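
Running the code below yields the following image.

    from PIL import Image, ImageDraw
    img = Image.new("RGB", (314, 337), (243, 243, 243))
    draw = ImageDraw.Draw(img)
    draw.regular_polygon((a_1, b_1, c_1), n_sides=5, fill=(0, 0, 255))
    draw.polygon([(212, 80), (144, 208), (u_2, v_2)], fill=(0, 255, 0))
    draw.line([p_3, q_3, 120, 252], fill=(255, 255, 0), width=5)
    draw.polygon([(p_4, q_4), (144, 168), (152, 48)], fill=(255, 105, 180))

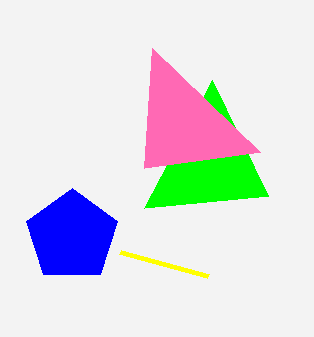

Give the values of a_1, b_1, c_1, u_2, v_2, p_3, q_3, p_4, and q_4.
a_1 = 72; b_1 = 236; c_1 = 48; u_2 = 268; v_2 = 196; p_3 = 208; q_3 = 276; p_4 = 260; q_4 = 152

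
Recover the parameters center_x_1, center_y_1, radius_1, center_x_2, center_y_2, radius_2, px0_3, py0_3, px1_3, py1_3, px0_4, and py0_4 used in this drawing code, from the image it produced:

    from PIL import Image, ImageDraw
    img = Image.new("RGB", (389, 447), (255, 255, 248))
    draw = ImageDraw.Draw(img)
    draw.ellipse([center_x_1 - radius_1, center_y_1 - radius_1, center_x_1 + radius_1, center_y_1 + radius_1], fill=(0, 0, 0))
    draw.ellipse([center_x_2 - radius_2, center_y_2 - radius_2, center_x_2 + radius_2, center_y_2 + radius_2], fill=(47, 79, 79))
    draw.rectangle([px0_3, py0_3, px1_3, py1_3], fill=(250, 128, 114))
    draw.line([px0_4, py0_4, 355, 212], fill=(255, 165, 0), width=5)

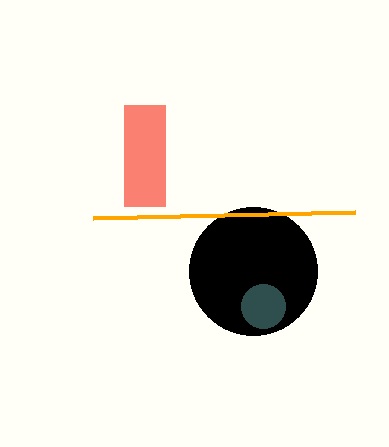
center_x_1 = 253; center_y_1 = 271; radius_1 = 64; center_x_2 = 263; center_y_2 = 306; radius_2 = 22; px0_3 = 124; py0_3 = 105; px1_3 = 165; py1_3 = 206; px0_4 = 93; py0_4 = 218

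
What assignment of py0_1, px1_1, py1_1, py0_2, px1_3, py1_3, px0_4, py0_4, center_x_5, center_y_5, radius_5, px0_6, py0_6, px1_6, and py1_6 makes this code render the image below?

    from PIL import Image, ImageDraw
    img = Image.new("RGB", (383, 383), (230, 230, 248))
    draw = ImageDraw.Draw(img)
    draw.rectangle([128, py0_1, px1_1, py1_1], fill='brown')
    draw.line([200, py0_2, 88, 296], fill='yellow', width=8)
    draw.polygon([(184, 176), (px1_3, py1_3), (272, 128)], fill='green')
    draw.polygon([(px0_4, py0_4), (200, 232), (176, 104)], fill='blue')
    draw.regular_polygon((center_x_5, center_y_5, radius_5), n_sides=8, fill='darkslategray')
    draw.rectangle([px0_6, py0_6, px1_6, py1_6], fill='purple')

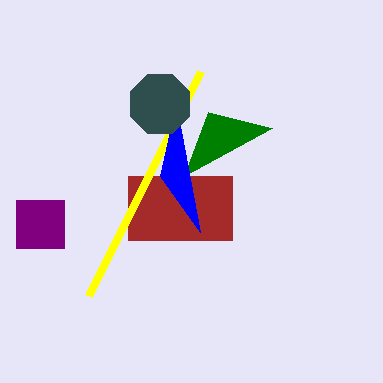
py0_1 = 176
px1_1 = 232
py1_1 = 240
py0_2 = 72
px1_3 = 208
py1_3 = 112
px0_4 = 160
py0_4 = 176
center_x_5 = 160
center_y_5 = 104
radius_5 = 32
px0_6 = 16
py0_6 = 200
px1_6 = 64
py1_6 = 248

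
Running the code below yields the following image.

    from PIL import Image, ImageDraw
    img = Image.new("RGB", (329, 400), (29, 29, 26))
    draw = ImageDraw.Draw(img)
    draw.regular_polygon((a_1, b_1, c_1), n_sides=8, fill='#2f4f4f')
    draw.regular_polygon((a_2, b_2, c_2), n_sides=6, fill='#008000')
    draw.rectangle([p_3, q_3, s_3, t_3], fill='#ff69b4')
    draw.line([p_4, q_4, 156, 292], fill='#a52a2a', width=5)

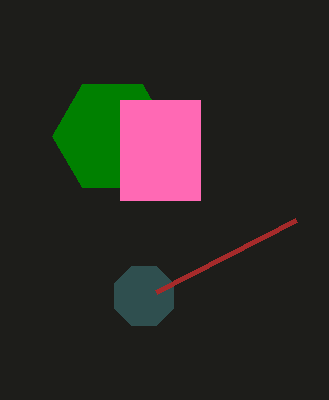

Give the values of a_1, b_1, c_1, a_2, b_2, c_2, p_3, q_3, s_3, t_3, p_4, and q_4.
a_1 = 144, b_1 = 296, c_1 = 32, a_2 = 112, b_2 = 136, c_2 = 60, p_3 = 120, q_3 = 100, s_3 = 200, t_3 = 200, p_4 = 296, q_4 = 220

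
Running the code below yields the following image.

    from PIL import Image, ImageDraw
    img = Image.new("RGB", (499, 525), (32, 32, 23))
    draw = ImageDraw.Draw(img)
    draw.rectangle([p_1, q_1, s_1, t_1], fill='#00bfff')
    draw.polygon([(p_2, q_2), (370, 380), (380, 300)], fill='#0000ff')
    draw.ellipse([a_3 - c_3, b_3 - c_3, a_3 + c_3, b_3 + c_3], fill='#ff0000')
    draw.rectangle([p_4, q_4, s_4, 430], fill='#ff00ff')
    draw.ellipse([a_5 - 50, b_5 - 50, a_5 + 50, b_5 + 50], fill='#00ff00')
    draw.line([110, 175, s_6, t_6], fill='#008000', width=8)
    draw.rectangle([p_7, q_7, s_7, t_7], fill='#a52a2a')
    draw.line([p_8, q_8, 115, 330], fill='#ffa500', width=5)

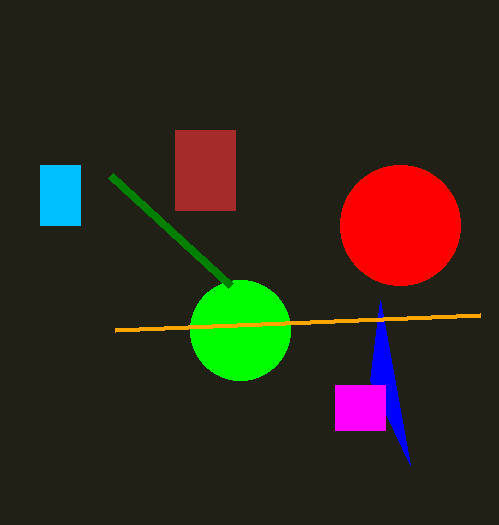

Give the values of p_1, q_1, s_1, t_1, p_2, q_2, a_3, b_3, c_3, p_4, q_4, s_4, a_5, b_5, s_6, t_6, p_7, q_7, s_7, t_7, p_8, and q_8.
p_1 = 40
q_1 = 165
s_1 = 80
t_1 = 225
p_2 = 410
q_2 = 465
a_3 = 400
b_3 = 225
c_3 = 60
p_4 = 335
q_4 = 385
s_4 = 385
a_5 = 240
b_5 = 330
s_6 = 230
t_6 = 285
p_7 = 175
q_7 = 130
s_7 = 235
t_7 = 210
p_8 = 480
q_8 = 315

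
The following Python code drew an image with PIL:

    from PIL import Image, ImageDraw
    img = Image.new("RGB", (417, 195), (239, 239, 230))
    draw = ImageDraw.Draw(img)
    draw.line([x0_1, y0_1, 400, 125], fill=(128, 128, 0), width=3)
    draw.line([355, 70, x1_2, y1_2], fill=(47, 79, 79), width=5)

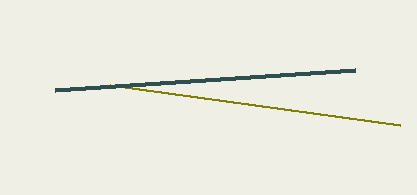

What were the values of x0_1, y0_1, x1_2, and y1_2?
x0_1 = 110, y0_1 = 85, x1_2 = 55, y1_2 = 90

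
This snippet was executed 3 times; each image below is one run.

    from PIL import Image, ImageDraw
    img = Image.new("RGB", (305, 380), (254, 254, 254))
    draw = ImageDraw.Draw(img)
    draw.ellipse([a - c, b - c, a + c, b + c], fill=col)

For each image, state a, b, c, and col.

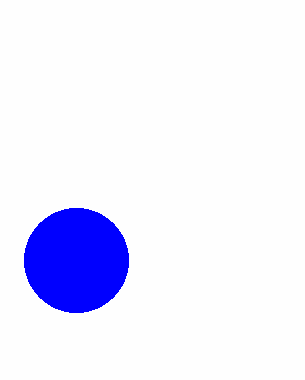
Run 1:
a = 76
b = 260
c = 52
col = 'blue'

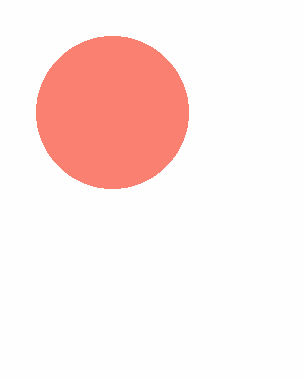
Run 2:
a = 112, b = 112, c = 76, col = 'salmon'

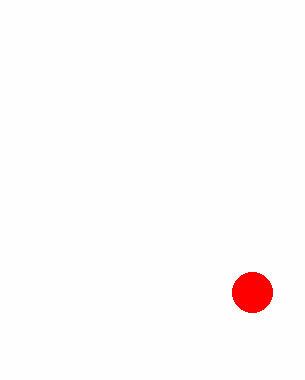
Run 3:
a = 252, b = 292, c = 20, col = 'red'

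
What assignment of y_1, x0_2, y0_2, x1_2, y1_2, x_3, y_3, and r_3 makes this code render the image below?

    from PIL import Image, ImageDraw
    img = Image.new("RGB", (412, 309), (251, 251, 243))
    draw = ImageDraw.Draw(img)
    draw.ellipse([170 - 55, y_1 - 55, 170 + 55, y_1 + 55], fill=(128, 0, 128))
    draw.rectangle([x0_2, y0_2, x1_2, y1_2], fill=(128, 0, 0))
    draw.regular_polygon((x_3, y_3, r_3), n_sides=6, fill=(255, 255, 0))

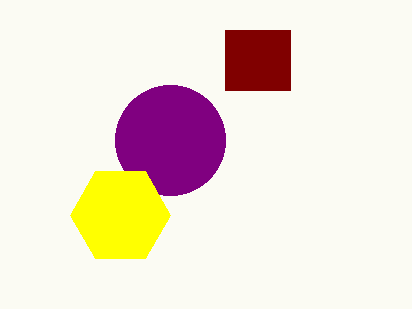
y_1 = 140
x0_2 = 225
y0_2 = 30
x1_2 = 290
y1_2 = 90
x_3 = 120
y_3 = 215
r_3 = 50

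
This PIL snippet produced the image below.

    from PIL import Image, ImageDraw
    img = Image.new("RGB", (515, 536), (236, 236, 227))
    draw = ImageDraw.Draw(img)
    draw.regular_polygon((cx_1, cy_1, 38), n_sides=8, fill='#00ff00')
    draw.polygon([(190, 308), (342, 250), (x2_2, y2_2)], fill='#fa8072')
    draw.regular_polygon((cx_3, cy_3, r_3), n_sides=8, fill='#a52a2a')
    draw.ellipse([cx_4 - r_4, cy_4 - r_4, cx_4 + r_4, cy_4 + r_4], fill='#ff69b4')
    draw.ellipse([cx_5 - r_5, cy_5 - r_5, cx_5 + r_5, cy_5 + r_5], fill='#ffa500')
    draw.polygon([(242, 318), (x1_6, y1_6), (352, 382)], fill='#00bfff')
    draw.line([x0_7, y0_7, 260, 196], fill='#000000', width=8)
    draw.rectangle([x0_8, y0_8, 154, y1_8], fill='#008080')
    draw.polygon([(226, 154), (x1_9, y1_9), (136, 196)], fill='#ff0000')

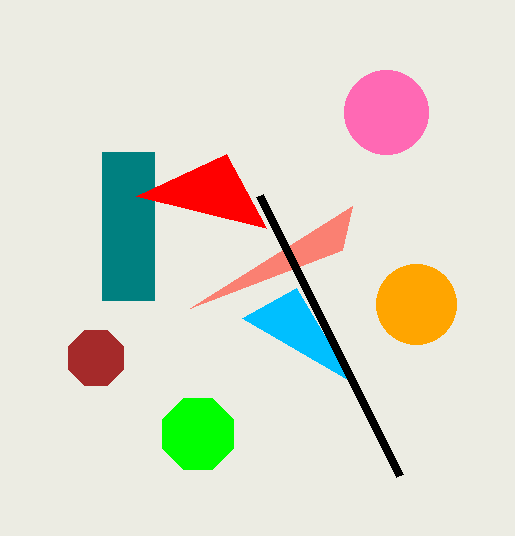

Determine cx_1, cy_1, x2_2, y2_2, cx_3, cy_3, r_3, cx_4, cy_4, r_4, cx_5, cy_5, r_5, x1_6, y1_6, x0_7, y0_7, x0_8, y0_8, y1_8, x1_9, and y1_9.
cx_1 = 198; cy_1 = 434; x2_2 = 352; y2_2 = 206; cx_3 = 96; cy_3 = 358; r_3 = 30; cx_4 = 386; cy_4 = 112; r_4 = 42; cx_5 = 416; cy_5 = 304; r_5 = 40; x1_6 = 296; y1_6 = 288; x0_7 = 400; y0_7 = 476; x0_8 = 102; y0_8 = 152; y1_8 = 300; x1_9 = 266; y1_9 = 228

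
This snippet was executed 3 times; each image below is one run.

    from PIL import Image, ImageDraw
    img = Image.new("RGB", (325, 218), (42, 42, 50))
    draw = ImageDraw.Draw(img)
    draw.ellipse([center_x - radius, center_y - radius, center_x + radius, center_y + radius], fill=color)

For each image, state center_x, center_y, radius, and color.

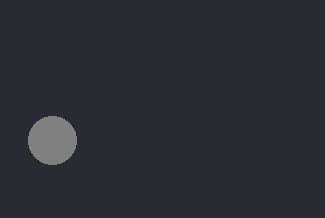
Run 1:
center_x = 52, center_y = 140, radius = 24, color = 'gray'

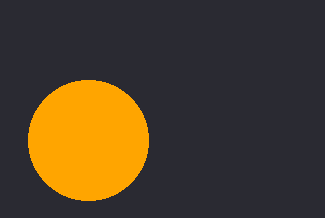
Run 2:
center_x = 88, center_y = 140, radius = 60, color = 'orange'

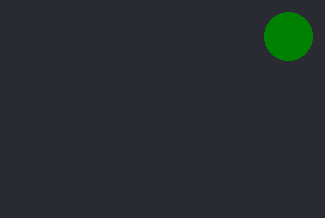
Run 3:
center_x = 288, center_y = 36, radius = 24, color = 'green'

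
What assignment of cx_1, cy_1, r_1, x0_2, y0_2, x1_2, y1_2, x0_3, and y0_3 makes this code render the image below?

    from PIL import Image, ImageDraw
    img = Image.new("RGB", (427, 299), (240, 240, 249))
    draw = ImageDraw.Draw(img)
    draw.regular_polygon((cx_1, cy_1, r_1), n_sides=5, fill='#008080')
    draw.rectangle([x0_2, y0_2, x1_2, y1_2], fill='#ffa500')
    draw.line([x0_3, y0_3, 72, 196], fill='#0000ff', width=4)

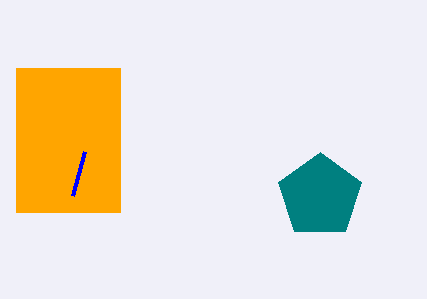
cx_1 = 320, cy_1 = 196, r_1 = 44, x0_2 = 16, y0_2 = 68, x1_2 = 120, y1_2 = 212, x0_3 = 84, y0_3 = 152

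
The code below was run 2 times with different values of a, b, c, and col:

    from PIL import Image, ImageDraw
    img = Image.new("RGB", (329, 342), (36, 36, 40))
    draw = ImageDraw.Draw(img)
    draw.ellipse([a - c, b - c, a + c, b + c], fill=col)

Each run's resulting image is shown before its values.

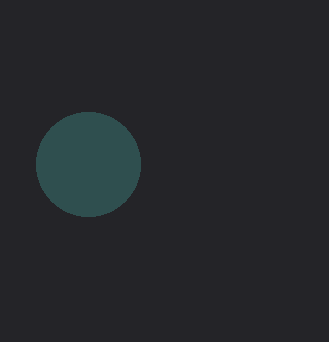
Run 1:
a = 88, b = 164, c = 52, col = 'darkslategray'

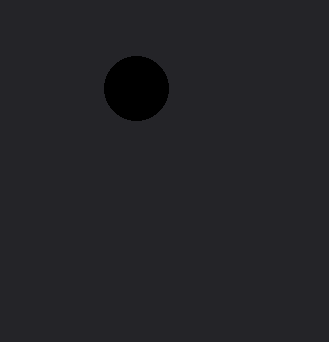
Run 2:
a = 136; b = 88; c = 32; col = 'black'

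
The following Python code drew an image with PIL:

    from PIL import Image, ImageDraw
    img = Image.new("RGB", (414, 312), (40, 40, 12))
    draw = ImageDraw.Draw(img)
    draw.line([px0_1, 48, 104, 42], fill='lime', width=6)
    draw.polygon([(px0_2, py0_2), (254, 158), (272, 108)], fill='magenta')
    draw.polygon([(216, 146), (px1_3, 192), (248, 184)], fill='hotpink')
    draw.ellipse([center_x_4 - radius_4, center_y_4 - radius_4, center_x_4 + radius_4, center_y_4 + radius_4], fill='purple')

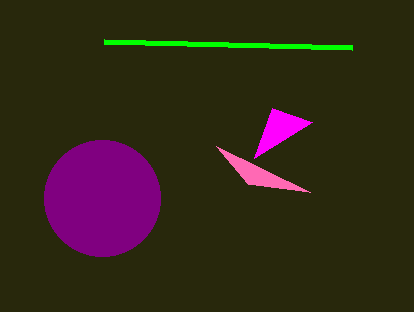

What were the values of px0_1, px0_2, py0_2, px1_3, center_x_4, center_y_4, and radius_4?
px0_1 = 352
px0_2 = 312
py0_2 = 122
px1_3 = 310
center_x_4 = 102
center_y_4 = 198
radius_4 = 58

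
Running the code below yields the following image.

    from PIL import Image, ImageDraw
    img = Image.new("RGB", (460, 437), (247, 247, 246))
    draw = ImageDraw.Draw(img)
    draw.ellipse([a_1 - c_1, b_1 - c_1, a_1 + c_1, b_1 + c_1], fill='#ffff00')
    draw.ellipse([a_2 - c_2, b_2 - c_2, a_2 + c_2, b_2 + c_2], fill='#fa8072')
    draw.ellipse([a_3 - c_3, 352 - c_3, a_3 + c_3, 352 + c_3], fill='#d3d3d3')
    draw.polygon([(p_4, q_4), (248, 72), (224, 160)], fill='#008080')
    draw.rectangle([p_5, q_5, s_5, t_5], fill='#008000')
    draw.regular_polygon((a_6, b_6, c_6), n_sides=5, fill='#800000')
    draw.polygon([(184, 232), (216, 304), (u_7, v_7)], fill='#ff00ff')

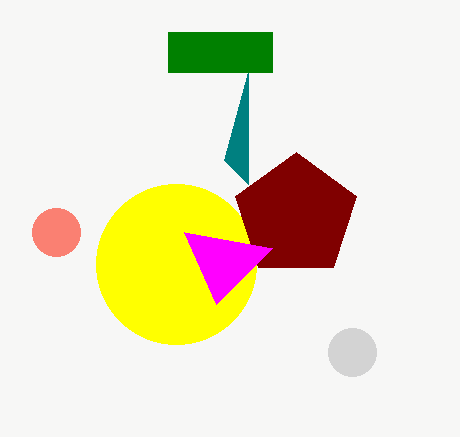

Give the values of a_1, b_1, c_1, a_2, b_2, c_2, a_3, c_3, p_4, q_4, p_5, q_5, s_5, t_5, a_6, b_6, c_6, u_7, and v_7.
a_1 = 176; b_1 = 264; c_1 = 80; a_2 = 56; b_2 = 232; c_2 = 24; a_3 = 352; c_3 = 24; p_4 = 248; q_4 = 184; p_5 = 168; q_5 = 32; s_5 = 272; t_5 = 72; a_6 = 296; b_6 = 216; c_6 = 64; u_7 = 272; v_7 = 248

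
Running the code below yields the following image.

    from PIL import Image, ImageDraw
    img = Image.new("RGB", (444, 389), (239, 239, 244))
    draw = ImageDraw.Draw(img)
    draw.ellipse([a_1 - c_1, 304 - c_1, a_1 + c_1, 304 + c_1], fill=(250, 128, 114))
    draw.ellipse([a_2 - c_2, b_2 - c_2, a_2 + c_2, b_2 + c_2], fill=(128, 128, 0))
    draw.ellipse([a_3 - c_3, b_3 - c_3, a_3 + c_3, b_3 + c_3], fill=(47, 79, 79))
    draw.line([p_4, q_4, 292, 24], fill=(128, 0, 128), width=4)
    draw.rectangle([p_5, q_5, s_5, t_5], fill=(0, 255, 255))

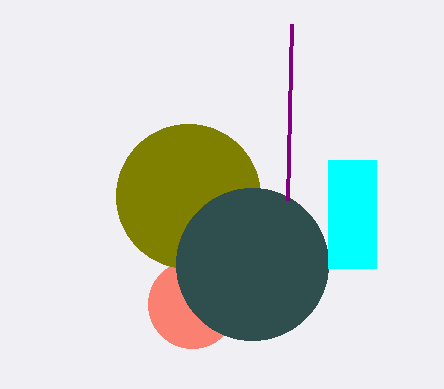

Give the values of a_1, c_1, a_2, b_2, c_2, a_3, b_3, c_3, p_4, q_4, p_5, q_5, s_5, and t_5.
a_1 = 192
c_1 = 44
a_2 = 188
b_2 = 196
c_2 = 72
a_3 = 252
b_3 = 264
c_3 = 76
p_4 = 288
q_4 = 200
p_5 = 328
q_5 = 160
s_5 = 376
t_5 = 268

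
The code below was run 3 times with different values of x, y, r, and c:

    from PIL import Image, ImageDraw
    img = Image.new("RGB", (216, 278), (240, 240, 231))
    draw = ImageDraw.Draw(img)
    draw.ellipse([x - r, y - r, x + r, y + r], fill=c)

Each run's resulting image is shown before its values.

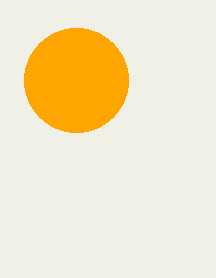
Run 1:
x = 76; y = 80; r = 52; c = 'orange'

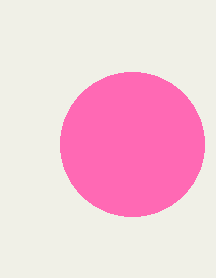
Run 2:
x = 132, y = 144, r = 72, c = 'hotpink'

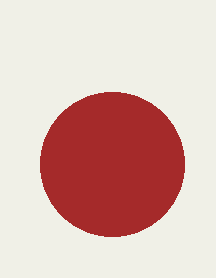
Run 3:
x = 112
y = 164
r = 72
c = 'brown'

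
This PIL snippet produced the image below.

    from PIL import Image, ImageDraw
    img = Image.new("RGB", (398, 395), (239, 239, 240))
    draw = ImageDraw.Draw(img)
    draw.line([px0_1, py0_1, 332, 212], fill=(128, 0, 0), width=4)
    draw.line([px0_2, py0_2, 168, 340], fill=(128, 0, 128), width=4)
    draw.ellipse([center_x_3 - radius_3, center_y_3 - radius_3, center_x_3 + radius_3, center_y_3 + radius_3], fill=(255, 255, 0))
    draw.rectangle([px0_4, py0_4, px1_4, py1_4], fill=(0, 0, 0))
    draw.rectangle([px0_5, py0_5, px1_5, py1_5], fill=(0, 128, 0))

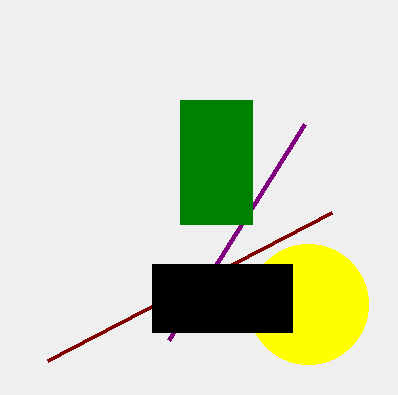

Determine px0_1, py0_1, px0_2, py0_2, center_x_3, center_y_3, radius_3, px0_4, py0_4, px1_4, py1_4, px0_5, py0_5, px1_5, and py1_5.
px0_1 = 48, py0_1 = 360, px0_2 = 304, py0_2 = 124, center_x_3 = 308, center_y_3 = 304, radius_3 = 60, px0_4 = 152, py0_4 = 264, px1_4 = 292, py1_4 = 332, px0_5 = 180, py0_5 = 100, px1_5 = 252, py1_5 = 224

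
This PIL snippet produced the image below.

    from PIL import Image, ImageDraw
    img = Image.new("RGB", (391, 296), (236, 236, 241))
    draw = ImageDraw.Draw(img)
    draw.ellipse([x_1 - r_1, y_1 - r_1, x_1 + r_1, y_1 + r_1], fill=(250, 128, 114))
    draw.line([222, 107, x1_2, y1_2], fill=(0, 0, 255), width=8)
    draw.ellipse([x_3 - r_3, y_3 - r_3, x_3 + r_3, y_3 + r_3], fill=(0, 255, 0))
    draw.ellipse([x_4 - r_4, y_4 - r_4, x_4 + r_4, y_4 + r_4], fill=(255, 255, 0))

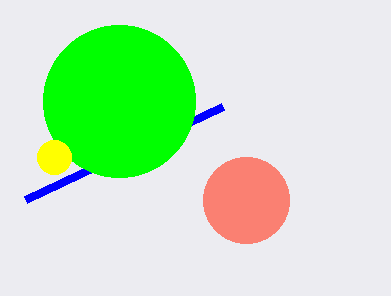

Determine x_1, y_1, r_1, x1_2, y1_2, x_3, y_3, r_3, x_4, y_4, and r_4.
x_1 = 246, y_1 = 200, r_1 = 43, x1_2 = 25, y1_2 = 200, x_3 = 119, y_3 = 101, r_3 = 76, x_4 = 54, y_4 = 157, r_4 = 17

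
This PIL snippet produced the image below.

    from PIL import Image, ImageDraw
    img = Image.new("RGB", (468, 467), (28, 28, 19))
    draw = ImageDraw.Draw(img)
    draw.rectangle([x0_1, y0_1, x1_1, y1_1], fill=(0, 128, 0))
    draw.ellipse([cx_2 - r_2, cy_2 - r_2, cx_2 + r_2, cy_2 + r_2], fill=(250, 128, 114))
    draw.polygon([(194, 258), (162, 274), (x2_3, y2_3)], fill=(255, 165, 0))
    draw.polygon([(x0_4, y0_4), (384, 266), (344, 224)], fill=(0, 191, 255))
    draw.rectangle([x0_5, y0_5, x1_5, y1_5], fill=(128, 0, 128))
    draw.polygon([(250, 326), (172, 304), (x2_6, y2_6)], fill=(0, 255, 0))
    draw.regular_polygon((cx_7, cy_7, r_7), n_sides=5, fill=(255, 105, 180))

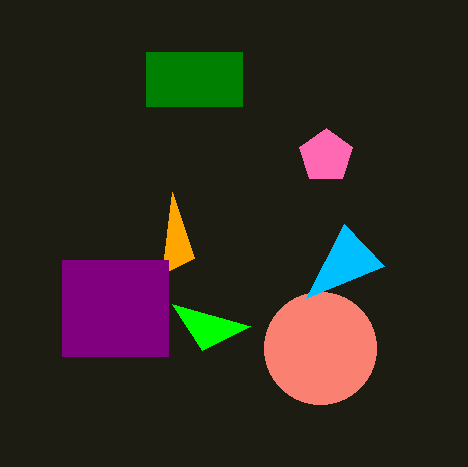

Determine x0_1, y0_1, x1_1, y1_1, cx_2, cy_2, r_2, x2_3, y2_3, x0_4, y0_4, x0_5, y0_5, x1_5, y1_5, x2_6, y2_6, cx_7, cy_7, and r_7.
x0_1 = 146
y0_1 = 52
x1_1 = 242
y1_1 = 106
cx_2 = 320
cy_2 = 348
r_2 = 56
x2_3 = 172
y2_3 = 192
x0_4 = 306
y0_4 = 298
x0_5 = 62
y0_5 = 260
x1_5 = 168
y1_5 = 356
x2_6 = 202
y2_6 = 350
cx_7 = 326
cy_7 = 156
r_7 = 28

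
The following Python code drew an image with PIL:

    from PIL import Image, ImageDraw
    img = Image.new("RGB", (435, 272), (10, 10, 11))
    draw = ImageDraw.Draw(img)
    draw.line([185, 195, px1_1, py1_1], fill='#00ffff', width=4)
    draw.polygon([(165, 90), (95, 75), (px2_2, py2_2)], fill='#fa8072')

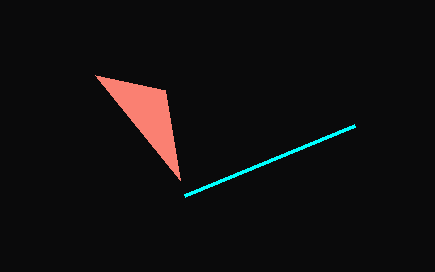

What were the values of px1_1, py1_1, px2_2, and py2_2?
px1_1 = 355; py1_1 = 125; px2_2 = 180; py2_2 = 180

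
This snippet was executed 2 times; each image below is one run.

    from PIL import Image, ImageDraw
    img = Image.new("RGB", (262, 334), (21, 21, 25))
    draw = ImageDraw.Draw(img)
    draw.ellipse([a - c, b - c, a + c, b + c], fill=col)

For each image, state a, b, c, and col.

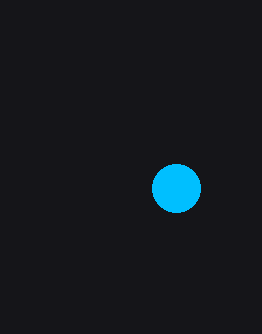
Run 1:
a = 176
b = 188
c = 24
col = 'deepskyblue'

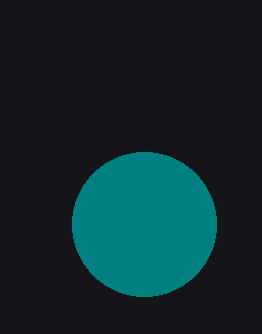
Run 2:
a = 144, b = 224, c = 72, col = 'teal'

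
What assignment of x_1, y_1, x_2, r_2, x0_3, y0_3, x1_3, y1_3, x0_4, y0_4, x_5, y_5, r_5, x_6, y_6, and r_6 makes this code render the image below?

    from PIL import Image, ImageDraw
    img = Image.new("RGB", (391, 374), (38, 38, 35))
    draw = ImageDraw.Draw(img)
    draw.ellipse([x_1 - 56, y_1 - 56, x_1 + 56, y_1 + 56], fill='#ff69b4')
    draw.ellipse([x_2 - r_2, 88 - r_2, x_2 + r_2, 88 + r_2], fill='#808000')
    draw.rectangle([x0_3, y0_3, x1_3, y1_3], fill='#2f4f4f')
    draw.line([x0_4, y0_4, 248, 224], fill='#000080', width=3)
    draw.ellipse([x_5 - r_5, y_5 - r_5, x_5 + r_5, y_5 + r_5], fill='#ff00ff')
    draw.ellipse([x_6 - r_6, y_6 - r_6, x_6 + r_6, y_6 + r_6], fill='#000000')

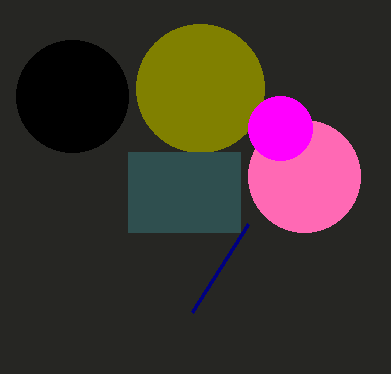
x_1 = 304, y_1 = 176, x_2 = 200, r_2 = 64, x0_3 = 128, y0_3 = 152, x1_3 = 240, y1_3 = 232, x0_4 = 192, y0_4 = 312, x_5 = 280, y_5 = 128, r_5 = 32, x_6 = 72, y_6 = 96, r_6 = 56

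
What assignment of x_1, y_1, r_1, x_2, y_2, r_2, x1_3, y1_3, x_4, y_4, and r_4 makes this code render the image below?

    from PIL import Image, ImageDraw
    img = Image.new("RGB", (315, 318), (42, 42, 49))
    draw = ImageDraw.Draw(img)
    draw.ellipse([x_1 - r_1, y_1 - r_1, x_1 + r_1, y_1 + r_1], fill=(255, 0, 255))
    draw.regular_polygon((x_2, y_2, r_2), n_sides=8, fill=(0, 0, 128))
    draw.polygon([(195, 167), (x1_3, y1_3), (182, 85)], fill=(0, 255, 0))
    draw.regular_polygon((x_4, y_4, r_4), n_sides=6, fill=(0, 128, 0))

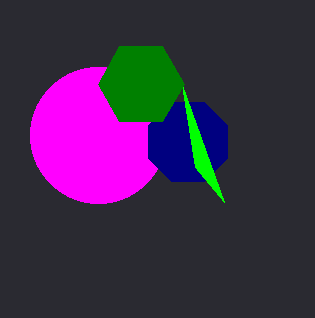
x_1 = 98, y_1 = 135, r_1 = 68, x_2 = 188, y_2 = 142, r_2 = 43, x1_3 = 224, y1_3 = 202, x_4 = 141, y_4 = 84, r_4 = 43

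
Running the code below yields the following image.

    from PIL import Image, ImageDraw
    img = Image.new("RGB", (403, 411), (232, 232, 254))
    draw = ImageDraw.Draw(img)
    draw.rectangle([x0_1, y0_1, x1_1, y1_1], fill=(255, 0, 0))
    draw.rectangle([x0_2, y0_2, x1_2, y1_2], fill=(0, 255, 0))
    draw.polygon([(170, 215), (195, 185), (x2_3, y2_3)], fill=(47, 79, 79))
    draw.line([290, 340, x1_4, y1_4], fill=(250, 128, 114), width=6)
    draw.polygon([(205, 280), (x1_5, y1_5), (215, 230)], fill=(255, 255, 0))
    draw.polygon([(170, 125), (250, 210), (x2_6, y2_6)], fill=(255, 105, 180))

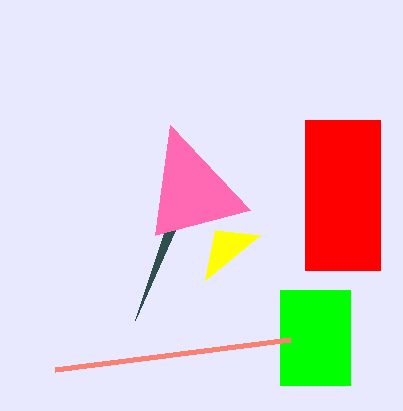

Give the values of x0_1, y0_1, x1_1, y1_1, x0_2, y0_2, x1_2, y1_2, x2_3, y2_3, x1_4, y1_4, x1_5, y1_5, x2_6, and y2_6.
x0_1 = 305
y0_1 = 120
x1_1 = 380
y1_1 = 270
x0_2 = 280
y0_2 = 290
x1_2 = 350
y1_2 = 385
x2_3 = 135
y2_3 = 320
x1_4 = 55
y1_4 = 370
x1_5 = 260
y1_5 = 235
x2_6 = 155
y2_6 = 235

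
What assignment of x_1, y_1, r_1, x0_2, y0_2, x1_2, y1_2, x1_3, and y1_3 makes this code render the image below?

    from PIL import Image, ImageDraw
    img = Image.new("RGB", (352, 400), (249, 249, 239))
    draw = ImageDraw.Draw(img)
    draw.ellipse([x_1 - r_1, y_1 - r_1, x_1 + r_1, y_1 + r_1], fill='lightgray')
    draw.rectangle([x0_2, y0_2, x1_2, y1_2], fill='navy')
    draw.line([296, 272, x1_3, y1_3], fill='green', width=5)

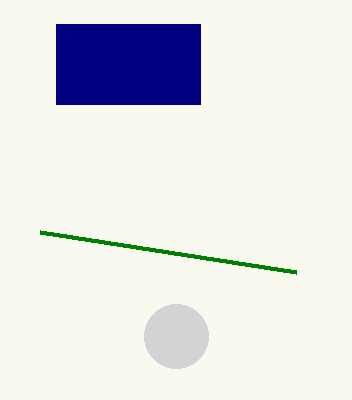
x_1 = 176; y_1 = 336; r_1 = 32; x0_2 = 56; y0_2 = 24; x1_2 = 200; y1_2 = 104; x1_3 = 40; y1_3 = 232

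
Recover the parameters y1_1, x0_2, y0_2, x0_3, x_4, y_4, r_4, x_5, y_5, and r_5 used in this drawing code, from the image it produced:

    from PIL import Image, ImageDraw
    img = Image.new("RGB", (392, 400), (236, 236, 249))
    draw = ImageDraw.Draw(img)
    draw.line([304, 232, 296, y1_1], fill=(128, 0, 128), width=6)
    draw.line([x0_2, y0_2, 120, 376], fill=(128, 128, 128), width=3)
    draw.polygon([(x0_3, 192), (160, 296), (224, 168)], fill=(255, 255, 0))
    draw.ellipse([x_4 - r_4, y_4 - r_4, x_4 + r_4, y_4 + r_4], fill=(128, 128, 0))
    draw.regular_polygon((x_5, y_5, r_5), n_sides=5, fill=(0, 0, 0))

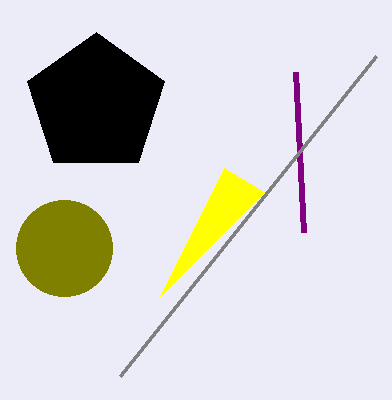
y1_1 = 72
x0_2 = 376
y0_2 = 56
x0_3 = 264
x_4 = 64
y_4 = 248
r_4 = 48
x_5 = 96
y_5 = 104
r_5 = 72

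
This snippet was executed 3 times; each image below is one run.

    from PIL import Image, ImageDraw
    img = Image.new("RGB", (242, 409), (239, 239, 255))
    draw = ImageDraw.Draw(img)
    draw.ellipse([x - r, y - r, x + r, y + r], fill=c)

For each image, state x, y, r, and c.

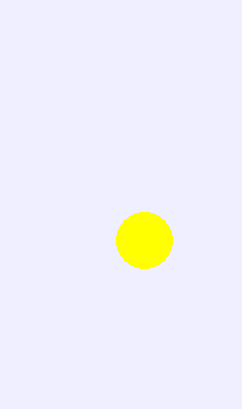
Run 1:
x = 144
y = 240
r = 28
c = 'yellow'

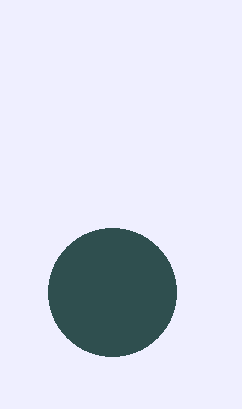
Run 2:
x = 112
y = 292
r = 64
c = 'darkslategray'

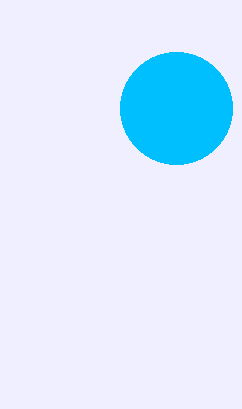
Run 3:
x = 176
y = 108
r = 56
c = 'deepskyblue'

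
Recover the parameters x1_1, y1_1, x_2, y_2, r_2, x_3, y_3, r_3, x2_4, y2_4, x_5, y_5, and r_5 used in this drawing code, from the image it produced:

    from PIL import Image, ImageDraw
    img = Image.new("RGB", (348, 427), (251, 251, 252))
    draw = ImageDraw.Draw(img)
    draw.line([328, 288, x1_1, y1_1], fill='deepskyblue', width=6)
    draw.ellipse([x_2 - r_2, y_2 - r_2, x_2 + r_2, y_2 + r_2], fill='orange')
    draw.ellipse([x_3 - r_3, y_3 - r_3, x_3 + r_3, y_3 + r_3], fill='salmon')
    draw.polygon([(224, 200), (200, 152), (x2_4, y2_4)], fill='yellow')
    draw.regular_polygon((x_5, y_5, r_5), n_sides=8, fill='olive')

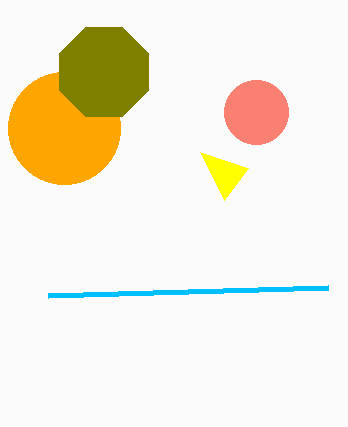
x1_1 = 48
y1_1 = 296
x_2 = 64
y_2 = 128
r_2 = 56
x_3 = 256
y_3 = 112
r_3 = 32
x2_4 = 248
y2_4 = 168
x_5 = 104
y_5 = 72
r_5 = 48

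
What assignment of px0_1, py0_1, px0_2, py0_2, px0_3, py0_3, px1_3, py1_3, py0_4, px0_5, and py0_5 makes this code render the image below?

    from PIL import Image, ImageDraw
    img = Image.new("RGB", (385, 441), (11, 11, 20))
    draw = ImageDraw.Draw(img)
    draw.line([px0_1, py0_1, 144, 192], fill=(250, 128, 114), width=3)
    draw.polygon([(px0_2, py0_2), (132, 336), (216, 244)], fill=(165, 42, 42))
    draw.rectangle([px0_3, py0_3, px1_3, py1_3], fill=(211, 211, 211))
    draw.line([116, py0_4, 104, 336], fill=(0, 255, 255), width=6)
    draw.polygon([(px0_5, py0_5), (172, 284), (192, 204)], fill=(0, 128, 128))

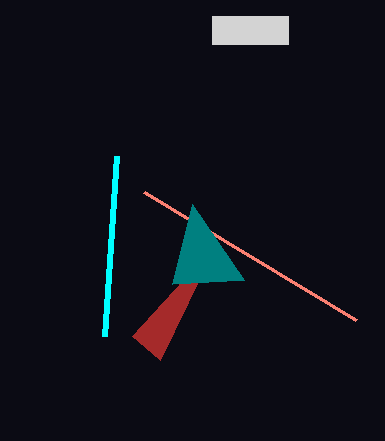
px0_1 = 356, py0_1 = 320, px0_2 = 160, py0_2 = 360, px0_3 = 212, py0_3 = 16, px1_3 = 288, py1_3 = 44, py0_4 = 156, px0_5 = 244, py0_5 = 280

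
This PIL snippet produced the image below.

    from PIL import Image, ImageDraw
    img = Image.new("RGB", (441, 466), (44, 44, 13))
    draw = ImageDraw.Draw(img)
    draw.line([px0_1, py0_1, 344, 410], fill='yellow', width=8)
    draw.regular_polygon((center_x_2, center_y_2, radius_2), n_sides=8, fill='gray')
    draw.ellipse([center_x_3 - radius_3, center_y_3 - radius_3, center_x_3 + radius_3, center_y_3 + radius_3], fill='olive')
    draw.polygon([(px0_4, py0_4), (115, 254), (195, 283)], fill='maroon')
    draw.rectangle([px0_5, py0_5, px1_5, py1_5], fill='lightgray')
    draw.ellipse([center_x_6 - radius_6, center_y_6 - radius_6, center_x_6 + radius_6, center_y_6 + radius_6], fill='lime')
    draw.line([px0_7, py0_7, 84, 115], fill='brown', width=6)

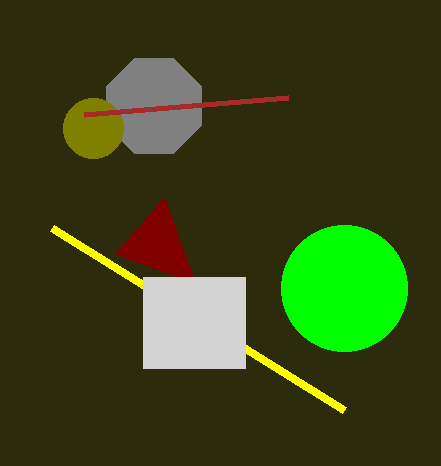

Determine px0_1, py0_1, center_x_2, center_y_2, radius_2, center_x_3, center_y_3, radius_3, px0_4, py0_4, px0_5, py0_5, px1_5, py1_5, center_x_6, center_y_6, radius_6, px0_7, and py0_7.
px0_1 = 52, py0_1 = 228, center_x_2 = 154, center_y_2 = 106, radius_2 = 51, center_x_3 = 93, center_y_3 = 128, radius_3 = 30, px0_4 = 164, py0_4 = 197, px0_5 = 143, py0_5 = 277, px1_5 = 245, py1_5 = 368, center_x_6 = 344, center_y_6 = 288, radius_6 = 63, px0_7 = 288, py0_7 = 98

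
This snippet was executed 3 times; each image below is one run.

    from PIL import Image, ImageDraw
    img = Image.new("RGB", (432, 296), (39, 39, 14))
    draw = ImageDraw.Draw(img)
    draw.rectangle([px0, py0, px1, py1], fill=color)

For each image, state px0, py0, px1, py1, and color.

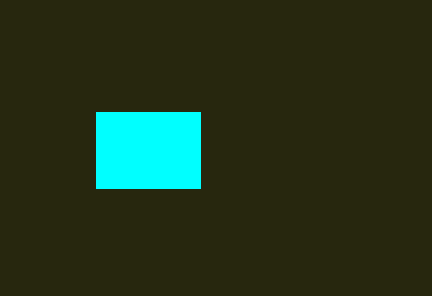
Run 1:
px0 = 96
py0 = 112
px1 = 200
py1 = 188
color = 'cyan'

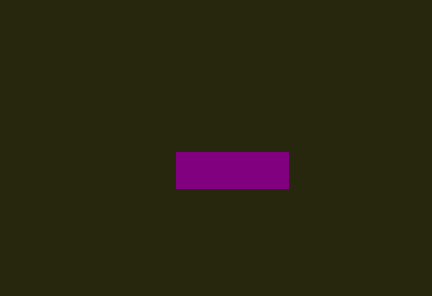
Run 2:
px0 = 176
py0 = 152
px1 = 288
py1 = 188
color = 'purple'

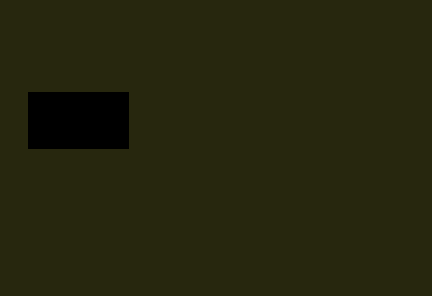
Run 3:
px0 = 28
py0 = 92
px1 = 128
py1 = 148
color = 'black'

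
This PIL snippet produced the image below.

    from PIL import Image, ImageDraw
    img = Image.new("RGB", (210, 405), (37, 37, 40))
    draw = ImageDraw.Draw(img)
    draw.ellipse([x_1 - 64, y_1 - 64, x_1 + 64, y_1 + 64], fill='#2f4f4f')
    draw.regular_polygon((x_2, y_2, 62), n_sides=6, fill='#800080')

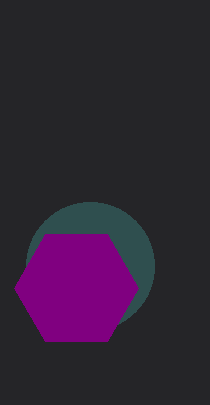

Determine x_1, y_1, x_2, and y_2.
x_1 = 90, y_1 = 266, x_2 = 76, y_2 = 288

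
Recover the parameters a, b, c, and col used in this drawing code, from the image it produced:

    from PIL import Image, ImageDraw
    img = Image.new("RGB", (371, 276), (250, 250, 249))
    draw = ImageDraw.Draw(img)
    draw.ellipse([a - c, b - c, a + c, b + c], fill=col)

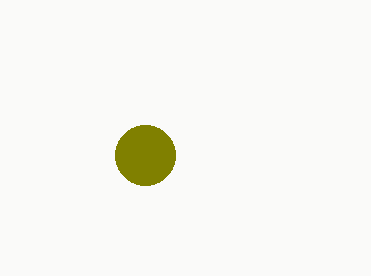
a = 145, b = 155, c = 30, col = 'olive'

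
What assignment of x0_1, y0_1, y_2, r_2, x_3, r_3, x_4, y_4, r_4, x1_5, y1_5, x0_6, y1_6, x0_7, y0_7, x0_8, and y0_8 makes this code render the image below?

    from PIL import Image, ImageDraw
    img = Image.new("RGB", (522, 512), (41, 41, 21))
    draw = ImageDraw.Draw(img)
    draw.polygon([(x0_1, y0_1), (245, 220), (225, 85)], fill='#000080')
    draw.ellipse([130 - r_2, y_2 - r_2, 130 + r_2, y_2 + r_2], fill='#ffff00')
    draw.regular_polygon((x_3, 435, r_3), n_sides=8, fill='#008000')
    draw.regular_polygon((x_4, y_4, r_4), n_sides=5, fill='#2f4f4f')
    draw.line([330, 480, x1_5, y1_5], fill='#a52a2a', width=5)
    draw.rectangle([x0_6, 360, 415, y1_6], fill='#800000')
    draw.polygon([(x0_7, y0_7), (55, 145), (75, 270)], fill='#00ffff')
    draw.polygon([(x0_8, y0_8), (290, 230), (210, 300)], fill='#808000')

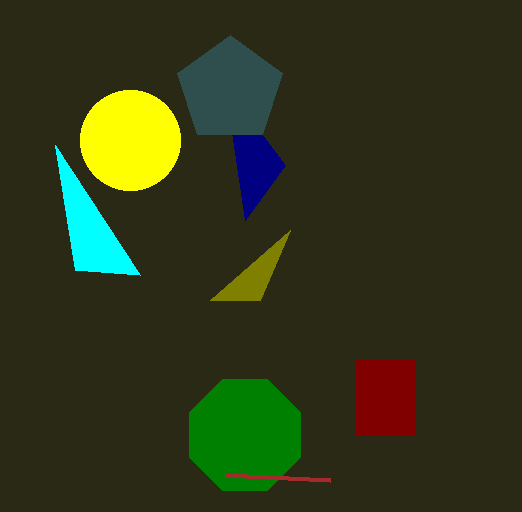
x0_1 = 285
y0_1 = 165
y_2 = 140
r_2 = 50
x_3 = 245
r_3 = 60
x_4 = 230
y_4 = 90
r_4 = 55
x1_5 = 225
y1_5 = 475
x0_6 = 355
y1_6 = 435
x0_7 = 140
y0_7 = 275
x0_8 = 260
y0_8 = 300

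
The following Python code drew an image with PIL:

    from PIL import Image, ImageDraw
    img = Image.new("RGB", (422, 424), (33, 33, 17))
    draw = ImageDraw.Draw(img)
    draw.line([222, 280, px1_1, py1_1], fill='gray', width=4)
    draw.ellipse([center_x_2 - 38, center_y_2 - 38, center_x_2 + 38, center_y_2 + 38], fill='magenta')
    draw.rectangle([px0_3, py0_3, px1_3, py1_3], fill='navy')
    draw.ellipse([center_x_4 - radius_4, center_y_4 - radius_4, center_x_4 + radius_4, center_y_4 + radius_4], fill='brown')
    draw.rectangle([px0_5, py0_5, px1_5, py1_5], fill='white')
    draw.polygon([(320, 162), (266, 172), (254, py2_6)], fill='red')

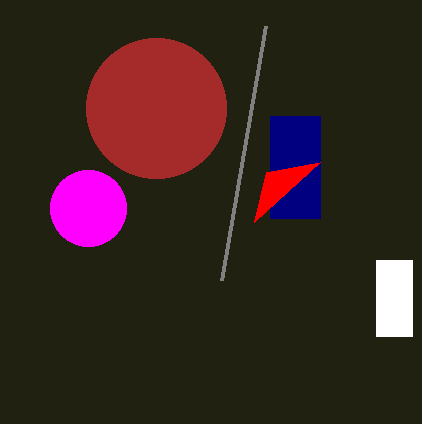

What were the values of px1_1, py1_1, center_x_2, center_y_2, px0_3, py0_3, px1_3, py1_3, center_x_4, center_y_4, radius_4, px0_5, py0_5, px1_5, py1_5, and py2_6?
px1_1 = 266
py1_1 = 26
center_x_2 = 88
center_y_2 = 208
px0_3 = 270
py0_3 = 116
px1_3 = 320
py1_3 = 218
center_x_4 = 156
center_y_4 = 108
radius_4 = 70
px0_5 = 376
py0_5 = 260
px1_5 = 412
py1_5 = 336
py2_6 = 222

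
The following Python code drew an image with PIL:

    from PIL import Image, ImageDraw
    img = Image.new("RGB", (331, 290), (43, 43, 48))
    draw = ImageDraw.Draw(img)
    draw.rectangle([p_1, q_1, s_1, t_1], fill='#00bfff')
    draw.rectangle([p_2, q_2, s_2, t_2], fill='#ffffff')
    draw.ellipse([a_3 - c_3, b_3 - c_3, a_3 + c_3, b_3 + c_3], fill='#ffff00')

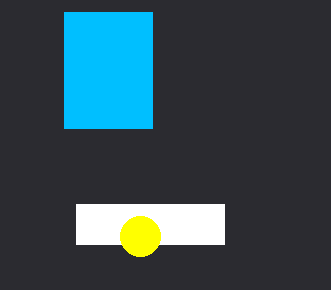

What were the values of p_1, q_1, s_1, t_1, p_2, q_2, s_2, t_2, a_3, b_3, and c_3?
p_1 = 64; q_1 = 12; s_1 = 152; t_1 = 128; p_2 = 76; q_2 = 204; s_2 = 224; t_2 = 244; a_3 = 140; b_3 = 236; c_3 = 20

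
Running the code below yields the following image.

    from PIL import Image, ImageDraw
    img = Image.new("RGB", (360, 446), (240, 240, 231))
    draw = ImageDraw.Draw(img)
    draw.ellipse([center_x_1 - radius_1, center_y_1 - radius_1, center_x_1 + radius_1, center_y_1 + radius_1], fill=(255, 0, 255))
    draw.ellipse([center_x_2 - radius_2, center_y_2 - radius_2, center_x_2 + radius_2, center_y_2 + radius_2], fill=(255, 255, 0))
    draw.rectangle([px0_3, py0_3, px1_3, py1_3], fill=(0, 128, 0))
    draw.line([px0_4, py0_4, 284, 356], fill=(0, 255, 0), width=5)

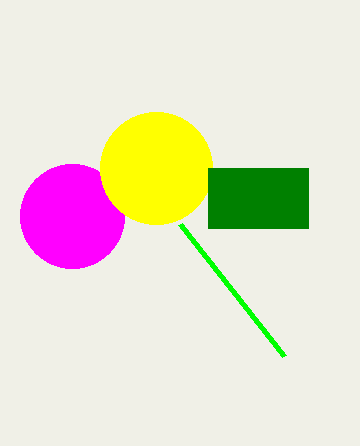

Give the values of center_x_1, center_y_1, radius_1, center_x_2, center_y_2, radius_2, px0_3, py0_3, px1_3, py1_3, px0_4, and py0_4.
center_x_1 = 72
center_y_1 = 216
radius_1 = 52
center_x_2 = 156
center_y_2 = 168
radius_2 = 56
px0_3 = 208
py0_3 = 168
px1_3 = 308
py1_3 = 228
px0_4 = 180
py0_4 = 224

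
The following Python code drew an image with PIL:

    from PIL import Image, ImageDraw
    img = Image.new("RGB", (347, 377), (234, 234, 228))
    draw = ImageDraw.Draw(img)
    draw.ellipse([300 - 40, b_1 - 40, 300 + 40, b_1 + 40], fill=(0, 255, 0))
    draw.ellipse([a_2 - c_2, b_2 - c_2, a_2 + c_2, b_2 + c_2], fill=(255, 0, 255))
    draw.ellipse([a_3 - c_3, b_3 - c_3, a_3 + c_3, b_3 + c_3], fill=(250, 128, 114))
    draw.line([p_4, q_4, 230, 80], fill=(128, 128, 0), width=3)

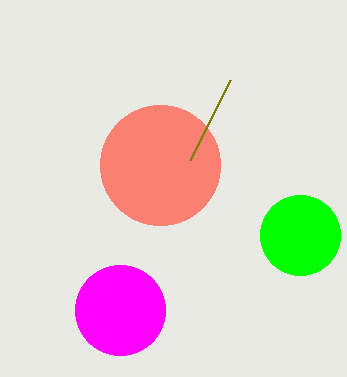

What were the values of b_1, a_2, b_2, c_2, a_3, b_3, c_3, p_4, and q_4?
b_1 = 235; a_2 = 120; b_2 = 310; c_2 = 45; a_3 = 160; b_3 = 165; c_3 = 60; p_4 = 190; q_4 = 160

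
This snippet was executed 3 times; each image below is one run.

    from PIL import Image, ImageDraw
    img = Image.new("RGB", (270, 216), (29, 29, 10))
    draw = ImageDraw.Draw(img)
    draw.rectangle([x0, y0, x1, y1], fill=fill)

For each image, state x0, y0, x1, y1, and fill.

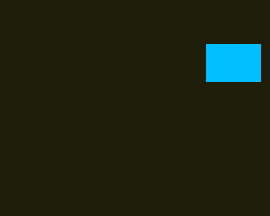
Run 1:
x0 = 206; y0 = 44; x1 = 260; y1 = 81; fill = 'deepskyblue'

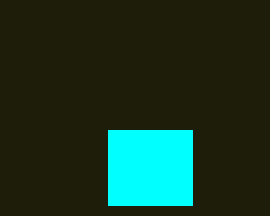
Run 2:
x0 = 108, y0 = 130, x1 = 192, y1 = 205, fill = 'cyan'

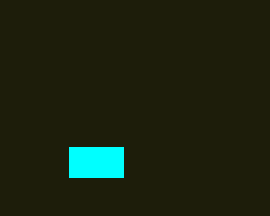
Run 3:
x0 = 69
y0 = 147
x1 = 123
y1 = 177
fill = 'cyan'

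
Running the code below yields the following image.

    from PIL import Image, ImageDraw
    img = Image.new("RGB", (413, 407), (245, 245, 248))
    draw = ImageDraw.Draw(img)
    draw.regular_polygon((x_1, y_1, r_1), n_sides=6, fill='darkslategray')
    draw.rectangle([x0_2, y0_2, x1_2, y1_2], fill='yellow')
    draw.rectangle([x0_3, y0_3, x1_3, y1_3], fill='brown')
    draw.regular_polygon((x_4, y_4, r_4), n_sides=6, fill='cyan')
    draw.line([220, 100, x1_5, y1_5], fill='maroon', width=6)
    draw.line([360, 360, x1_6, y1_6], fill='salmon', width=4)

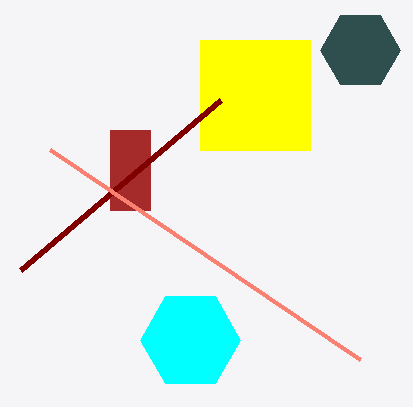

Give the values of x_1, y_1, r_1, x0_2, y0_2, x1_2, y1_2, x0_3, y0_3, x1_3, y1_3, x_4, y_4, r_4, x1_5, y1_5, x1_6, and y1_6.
x_1 = 360, y_1 = 50, r_1 = 40, x0_2 = 200, y0_2 = 40, x1_2 = 310, y1_2 = 150, x0_3 = 110, y0_3 = 130, x1_3 = 150, y1_3 = 210, x_4 = 190, y_4 = 340, r_4 = 50, x1_5 = 20, y1_5 = 270, x1_6 = 50, y1_6 = 150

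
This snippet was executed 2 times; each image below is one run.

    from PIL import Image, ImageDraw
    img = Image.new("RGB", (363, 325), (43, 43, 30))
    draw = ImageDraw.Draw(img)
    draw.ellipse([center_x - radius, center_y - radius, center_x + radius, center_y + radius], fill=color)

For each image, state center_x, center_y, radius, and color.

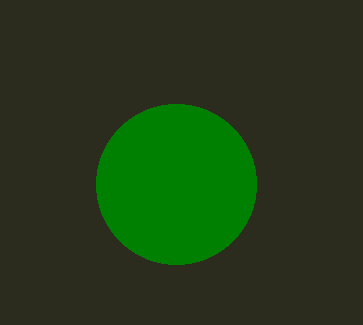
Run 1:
center_x = 176; center_y = 184; radius = 80; color = 'green'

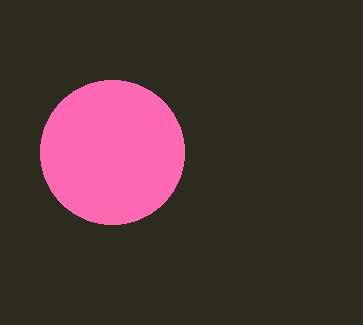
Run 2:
center_x = 112, center_y = 152, radius = 72, color = 'hotpink'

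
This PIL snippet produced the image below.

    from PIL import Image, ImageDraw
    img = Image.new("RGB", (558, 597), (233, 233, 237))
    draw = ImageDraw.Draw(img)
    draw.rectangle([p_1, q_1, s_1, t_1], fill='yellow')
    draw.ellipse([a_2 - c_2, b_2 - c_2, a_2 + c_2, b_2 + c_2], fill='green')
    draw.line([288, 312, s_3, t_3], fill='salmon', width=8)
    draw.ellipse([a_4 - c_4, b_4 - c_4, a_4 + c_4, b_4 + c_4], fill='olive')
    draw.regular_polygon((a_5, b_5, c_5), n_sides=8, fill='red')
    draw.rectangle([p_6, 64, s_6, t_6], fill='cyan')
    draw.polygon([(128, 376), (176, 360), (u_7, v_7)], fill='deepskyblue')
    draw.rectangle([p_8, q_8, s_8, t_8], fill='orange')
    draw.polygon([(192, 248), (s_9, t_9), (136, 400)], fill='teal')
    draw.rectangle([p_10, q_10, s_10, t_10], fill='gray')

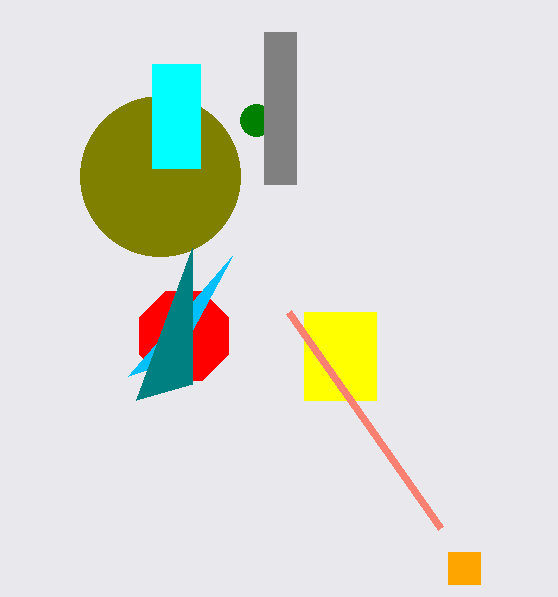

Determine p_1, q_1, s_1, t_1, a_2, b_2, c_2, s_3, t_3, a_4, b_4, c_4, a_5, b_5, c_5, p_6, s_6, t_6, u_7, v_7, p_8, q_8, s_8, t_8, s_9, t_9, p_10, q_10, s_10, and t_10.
p_1 = 304
q_1 = 312
s_1 = 376
t_1 = 400
a_2 = 256
b_2 = 120
c_2 = 16
s_3 = 440
t_3 = 528
a_4 = 160
b_4 = 176
c_4 = 80
a_5 = 184
b_5 = 336
c_5 = 48
p_6 = 152
s_6 = 200
t_6 = 168
u_7 = 232
v_7 = 256
p_8 = 448
q_8 = 552
s_8 = 480
t_8 = 584
s_9 = 192
t_9 = 384
p_10 = 264
q_10 = 32
s_10 = 296
t_10 = 184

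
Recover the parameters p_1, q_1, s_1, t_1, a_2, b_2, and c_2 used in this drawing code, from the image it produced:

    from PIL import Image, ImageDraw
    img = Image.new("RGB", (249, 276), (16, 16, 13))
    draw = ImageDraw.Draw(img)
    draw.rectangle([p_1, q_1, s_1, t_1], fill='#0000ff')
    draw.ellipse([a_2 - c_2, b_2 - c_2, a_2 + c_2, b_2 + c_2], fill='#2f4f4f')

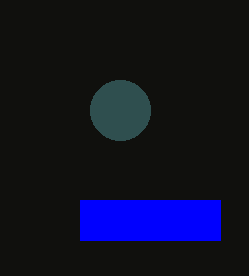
p_1 = 80; q_1 = 200; s_1 = 220; t_1 = 240; a_2 = 120; b_2 = 110; c_2 = 30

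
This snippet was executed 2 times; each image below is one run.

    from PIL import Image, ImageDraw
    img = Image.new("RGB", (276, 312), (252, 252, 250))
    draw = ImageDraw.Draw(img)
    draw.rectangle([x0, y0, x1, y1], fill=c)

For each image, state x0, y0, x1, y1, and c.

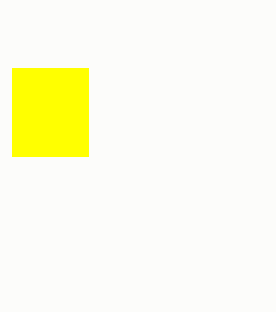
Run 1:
x0 = 12; y0 = 68; x1 = 88; y1 = 156; c = 'yellow'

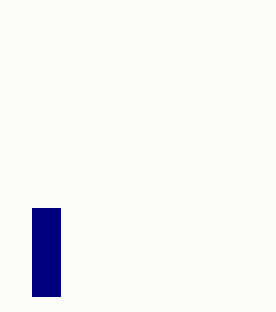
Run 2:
x0 = 32; y0 = 208; x1 = 60; y1 = 296; c = 'navy'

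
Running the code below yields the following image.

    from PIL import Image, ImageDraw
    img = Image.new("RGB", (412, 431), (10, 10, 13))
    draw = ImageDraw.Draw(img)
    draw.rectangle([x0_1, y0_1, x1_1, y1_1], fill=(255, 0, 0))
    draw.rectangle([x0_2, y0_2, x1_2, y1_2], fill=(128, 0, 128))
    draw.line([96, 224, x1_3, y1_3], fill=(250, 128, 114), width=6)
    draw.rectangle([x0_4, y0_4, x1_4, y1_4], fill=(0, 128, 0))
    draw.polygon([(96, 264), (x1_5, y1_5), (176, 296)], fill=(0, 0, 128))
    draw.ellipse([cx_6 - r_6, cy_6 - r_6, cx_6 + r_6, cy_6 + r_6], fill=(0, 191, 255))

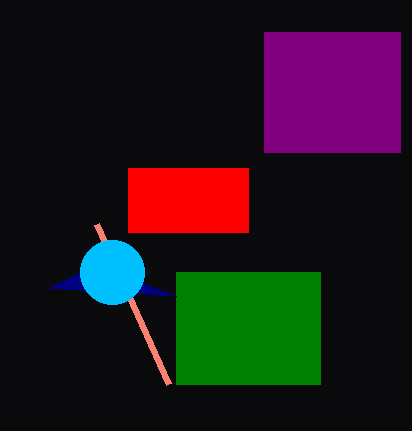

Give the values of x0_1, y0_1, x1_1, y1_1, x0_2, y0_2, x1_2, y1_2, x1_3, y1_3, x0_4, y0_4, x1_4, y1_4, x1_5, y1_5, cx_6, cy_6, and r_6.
x0_1 = 128; y0_1 = 168; x1_1 = 248; y1_1 = 232; x0_2 = 264; y0_2 = 32; x1_2 = 400; y1_2 = 152; x1_3 = 168; y1_3 = 384; x0_4 = 176; y0_4 = 272; x1_4 = 320; y1_4 = 384; x1_5 = 48; y1_5 = 288; cx_6 = 112; cy_6 = 272; r_6 = 32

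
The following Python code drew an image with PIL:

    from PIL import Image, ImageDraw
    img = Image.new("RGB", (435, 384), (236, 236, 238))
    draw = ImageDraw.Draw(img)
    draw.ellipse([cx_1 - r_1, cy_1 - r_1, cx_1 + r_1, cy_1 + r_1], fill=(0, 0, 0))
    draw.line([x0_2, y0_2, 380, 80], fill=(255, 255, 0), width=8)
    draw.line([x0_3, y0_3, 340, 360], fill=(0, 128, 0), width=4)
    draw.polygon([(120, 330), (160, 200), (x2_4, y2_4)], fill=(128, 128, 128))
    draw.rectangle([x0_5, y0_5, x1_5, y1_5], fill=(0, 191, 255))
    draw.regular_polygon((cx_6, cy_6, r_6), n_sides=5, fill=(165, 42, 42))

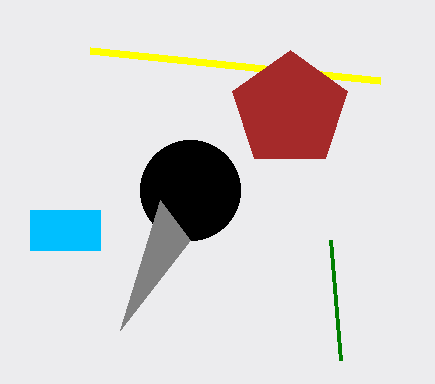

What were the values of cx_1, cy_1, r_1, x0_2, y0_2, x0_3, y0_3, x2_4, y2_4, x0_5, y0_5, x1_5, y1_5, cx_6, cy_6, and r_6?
cx_1 = 190; cy_1 = 190; r_1 = 50; x0_2 = 90; y0_2 = 50; x0_3 = 330; y0_3 = 240; x2_4 = 190; y2_4 = 240; x0_5 = 30; y0_5 = 210; x1_5 = 100; y1_5 = 250; cx_6 = 290; cy_6 = 110; r_6 = 60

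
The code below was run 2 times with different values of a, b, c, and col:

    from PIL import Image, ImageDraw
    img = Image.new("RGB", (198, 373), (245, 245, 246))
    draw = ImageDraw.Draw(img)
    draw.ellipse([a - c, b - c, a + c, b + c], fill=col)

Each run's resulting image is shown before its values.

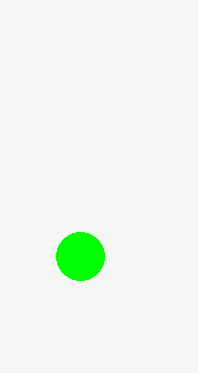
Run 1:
a = 80, b = 256, c = 24, col = 'lime'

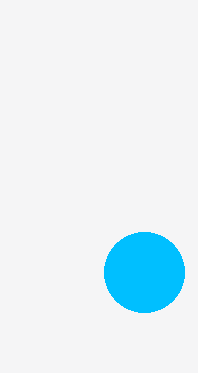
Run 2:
a = 144; b = 272; c = 40; col = 'deepskyblue'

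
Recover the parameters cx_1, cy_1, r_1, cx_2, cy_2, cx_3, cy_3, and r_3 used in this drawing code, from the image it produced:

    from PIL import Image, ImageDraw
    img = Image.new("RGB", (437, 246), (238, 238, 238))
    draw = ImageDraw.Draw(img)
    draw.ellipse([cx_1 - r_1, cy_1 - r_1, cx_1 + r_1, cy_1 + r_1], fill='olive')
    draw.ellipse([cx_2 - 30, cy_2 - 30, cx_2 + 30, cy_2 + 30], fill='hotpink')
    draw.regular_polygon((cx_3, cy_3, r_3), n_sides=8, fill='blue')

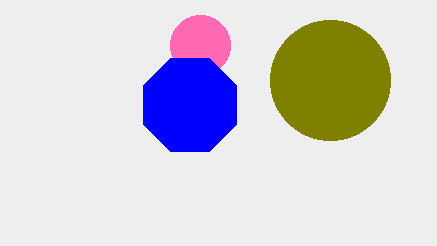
cx_1 = 330; cy_1 = 80; r_1 = 60; cx_2 = 200; cy_2 = 45; cx_3 = 190; cy_3 = 105; r_3 = 50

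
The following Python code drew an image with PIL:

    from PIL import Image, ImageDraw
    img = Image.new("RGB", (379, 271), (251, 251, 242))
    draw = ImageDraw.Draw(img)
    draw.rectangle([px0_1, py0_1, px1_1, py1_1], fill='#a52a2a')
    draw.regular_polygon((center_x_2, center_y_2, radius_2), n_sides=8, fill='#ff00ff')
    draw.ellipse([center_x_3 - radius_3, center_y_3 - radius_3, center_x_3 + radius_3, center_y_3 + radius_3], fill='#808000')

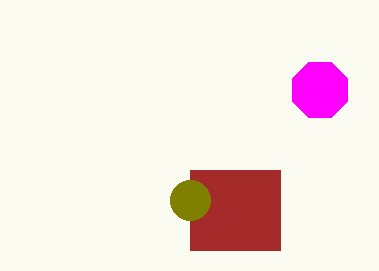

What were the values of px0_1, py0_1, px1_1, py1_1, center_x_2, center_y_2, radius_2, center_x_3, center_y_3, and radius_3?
px0_1 = 190, py0_1 = 170, px1_1 = 280, py1_1 = 250, center_x_2 = 320, center_y_2 = 90, radius_2 = 30, center_x_3 = 190, center_y_3 = 200, radius_3 = 20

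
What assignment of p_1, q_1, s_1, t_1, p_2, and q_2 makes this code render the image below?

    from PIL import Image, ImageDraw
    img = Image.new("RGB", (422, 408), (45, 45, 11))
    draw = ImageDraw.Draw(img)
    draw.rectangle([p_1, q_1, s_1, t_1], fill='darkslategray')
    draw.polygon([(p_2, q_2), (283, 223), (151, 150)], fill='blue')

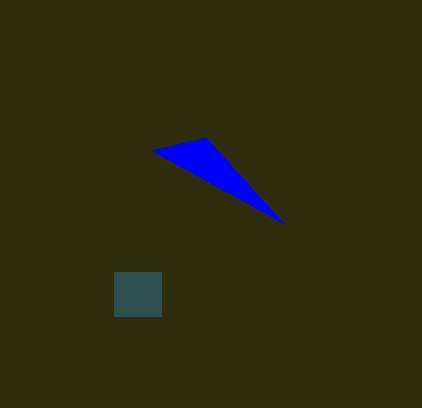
p_1 = 114, q_1 = 272, s_1 = 161, t_1 = 316, p_2 = 205, q_2 = 137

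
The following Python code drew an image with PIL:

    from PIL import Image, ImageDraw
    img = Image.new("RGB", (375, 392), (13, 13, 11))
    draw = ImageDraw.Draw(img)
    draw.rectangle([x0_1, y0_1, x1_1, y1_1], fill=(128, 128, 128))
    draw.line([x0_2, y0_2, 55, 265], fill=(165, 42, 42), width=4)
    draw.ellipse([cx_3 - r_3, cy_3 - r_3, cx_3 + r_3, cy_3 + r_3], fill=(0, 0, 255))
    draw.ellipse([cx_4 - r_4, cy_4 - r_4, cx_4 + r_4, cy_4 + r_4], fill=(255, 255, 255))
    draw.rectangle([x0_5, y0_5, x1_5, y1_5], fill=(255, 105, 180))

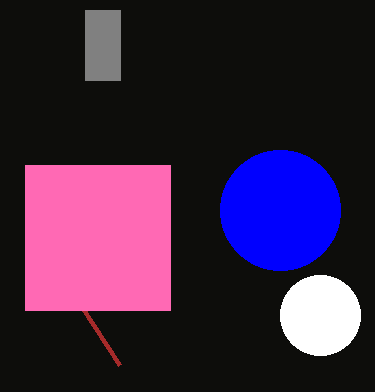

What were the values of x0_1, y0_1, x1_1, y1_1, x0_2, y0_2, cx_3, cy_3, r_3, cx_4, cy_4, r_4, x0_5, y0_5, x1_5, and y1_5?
x0_1 = 85
y0_1 = 10
x1_1 = 120
y1_1 = 80
x0_2 = 120
y0_2 = 365
cx_3 = 280
cy_3 = 210
r_3 = 60
cx_4 = 320
cy_4 = 315
r_4 = 40
x0_5 = 25
y0_5 = 165
x1_5 = 170
y1_5 = 310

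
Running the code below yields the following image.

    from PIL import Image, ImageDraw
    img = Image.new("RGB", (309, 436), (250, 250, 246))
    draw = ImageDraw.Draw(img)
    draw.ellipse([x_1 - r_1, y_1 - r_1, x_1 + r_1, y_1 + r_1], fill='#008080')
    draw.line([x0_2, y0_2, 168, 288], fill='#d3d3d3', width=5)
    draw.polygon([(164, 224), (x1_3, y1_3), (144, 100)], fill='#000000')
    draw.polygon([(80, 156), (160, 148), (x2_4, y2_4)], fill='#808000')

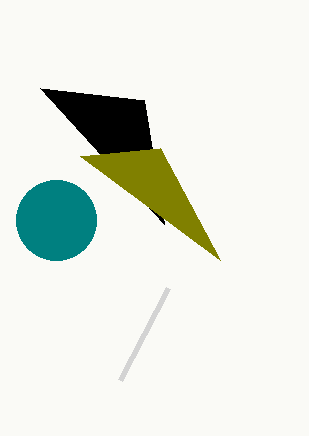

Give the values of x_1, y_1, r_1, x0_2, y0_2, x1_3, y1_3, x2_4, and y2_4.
x_1 = 56, y_1 = 220, r_1 = 40, x0_2 = 120, y0_2 = 380, x1_3 = 40, y1_3 = 88, x2_4 = 220, y2_4 = 260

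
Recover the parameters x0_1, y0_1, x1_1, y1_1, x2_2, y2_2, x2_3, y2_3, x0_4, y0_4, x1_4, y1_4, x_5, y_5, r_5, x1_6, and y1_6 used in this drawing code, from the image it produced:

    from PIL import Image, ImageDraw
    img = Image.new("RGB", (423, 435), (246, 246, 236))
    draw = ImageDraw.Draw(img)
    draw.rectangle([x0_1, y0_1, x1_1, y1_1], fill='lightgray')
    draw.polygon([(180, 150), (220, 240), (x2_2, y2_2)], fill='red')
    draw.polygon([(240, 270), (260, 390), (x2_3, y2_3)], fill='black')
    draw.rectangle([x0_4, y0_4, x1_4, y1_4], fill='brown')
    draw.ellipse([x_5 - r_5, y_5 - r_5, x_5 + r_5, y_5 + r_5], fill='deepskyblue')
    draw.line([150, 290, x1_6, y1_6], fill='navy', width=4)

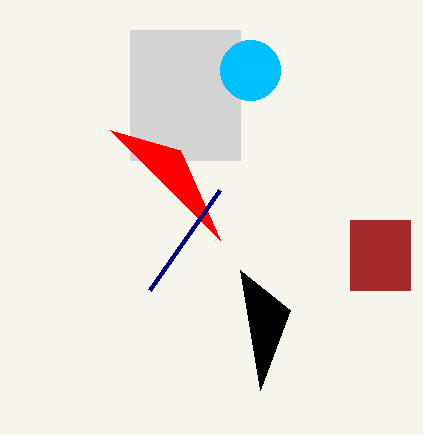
x0_1 = 130
y0_1 = 30
x1_1 = 240
y1_1 = 160
x2_2 = 110
y2_2 = 130
x2_3 = 290
y2_3 = 310
x0_4 = 350
y0_4 = 220
x1_4 = 410
y1_4 = 290
x_5 = 250
y_5 = 70
r_5 = 30
x1_6 = 220
y1_6 = 190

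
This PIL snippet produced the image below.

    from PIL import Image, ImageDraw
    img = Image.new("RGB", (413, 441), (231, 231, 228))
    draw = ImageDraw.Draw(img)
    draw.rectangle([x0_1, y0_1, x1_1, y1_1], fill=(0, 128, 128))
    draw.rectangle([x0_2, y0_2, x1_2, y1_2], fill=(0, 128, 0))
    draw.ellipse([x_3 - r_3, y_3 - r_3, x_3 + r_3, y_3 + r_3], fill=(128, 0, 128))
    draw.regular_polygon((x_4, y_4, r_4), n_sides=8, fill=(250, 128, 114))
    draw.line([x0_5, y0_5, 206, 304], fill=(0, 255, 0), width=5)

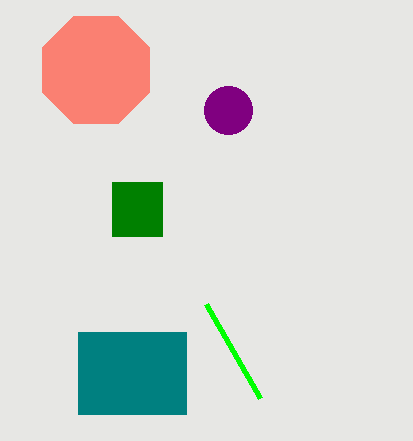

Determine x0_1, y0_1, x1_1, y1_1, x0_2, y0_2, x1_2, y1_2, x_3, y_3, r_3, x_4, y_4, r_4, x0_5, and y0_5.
x0_1 = 78; y0_1 = 332; x1_1 = 186; y1_1 = 414; x0_2 = 112; y0_2 = 182; x1_2 = 162; y1_2 = 236; x_3 = 228; y_3 = 110; r_3 = 24; x_4 = 96; y_4 = 70; r_4 = 58; x0_5 = 260; y0_5 = 398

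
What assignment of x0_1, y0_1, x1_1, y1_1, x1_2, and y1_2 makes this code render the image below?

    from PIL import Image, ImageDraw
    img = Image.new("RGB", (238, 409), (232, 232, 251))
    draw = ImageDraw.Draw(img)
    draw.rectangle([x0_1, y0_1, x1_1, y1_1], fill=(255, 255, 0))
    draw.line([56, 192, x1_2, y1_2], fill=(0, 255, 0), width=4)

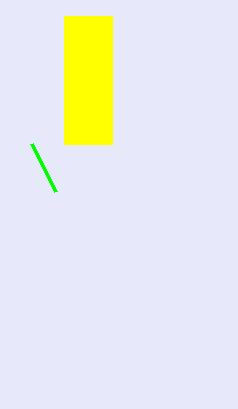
x0_1 = 64
y0_1 = 16
x1_1 = 112
y1_1 = 144
x1_2 = 32
y1_2 = 144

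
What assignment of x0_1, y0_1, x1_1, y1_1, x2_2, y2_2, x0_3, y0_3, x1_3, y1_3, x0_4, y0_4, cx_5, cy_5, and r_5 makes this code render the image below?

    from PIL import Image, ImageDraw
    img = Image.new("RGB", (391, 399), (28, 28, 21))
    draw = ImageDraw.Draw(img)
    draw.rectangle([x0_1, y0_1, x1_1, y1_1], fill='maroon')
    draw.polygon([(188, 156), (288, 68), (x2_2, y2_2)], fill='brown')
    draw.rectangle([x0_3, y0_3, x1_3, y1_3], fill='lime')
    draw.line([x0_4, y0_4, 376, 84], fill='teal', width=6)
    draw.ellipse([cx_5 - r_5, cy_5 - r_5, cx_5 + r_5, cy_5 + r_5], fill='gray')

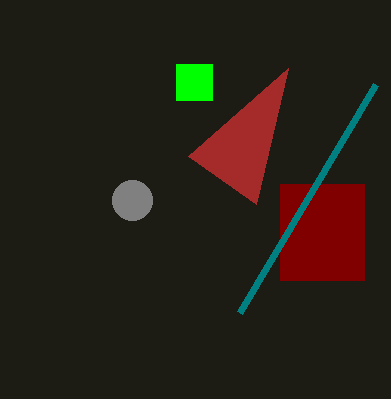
x0_1 = 280
y0_1 = 184
x1_1 = 364
y1_1 = 280
x2_2 = 256
y2_2 = 204
x0_3 = 176
y0_3 = 64
x1_3 = 212
y1_3 = 100
x0_4 = 240
y0_4 = 312
cx_5 = 132
cy_5 = 200
r_5 = 20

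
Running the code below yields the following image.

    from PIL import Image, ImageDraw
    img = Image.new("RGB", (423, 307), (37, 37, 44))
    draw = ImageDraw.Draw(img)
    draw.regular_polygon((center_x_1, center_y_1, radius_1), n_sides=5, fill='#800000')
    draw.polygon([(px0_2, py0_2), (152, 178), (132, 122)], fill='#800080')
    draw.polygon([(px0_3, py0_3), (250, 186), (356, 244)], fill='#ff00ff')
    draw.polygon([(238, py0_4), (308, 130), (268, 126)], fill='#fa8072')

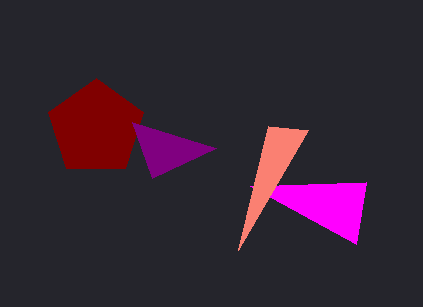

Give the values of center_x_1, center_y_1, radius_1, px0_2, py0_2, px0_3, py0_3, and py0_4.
center_x_1 = 96; center_y_1 = 128; radius_1 = 50; px0_2 = 216; py0_2 = 148; px0_3 = 366; py0_3 = 182; py0_4 = 250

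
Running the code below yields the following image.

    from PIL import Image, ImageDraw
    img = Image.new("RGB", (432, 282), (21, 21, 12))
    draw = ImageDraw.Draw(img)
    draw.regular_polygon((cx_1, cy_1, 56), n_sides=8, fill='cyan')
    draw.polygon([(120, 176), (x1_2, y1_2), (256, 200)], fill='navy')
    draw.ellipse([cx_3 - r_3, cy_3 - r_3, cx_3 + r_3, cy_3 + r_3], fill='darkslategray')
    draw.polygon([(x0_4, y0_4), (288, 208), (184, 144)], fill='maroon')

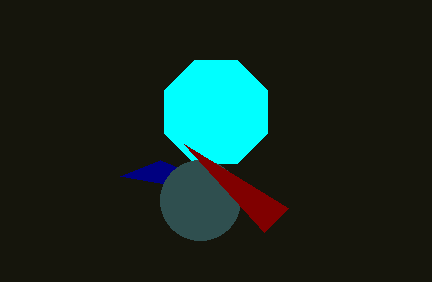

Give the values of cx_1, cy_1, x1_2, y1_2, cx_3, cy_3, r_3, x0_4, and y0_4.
cx_1 = 216, cy_1 = 112, x1_2 = 160, y1_2 = 160, cx_3 = 200, cy_3 = 200, r_3 = 40, x0_4 = 264, y0_4 = 232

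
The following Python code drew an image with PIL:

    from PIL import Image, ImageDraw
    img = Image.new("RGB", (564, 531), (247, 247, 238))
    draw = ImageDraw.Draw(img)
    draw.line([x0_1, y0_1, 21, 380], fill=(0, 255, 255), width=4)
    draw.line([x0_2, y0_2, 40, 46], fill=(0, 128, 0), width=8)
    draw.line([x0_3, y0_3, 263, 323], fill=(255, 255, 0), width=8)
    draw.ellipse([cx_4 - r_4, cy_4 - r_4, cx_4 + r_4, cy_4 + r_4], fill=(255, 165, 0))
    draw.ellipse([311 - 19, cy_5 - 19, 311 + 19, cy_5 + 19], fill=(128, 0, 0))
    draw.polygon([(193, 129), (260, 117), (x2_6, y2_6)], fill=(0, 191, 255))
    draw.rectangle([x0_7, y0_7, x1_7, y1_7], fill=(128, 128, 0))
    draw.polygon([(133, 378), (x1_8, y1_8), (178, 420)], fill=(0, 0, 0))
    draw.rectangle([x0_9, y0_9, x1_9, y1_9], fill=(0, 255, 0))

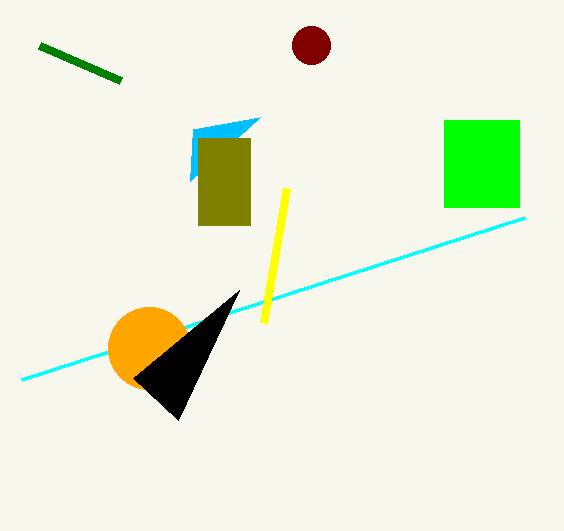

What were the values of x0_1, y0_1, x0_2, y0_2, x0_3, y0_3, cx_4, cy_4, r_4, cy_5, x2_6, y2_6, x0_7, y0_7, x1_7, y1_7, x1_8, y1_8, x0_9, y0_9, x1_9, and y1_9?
x0_1 = 524; y0_1 = 218; x0_2 = 121; y0_2 = 81; x0_3 = 286; y0_3 = 188; cx_4 = 149; cy_4 = 348; r_4 = 41; cy_5 = 45; x2_6 = 190; y2_6 = 181; x0_7 = 198; y0_7 = 138; x1_7 = 250; y1_7 = 225; x1_8 = 239; y1_8 = 290; x0_9 = 444; y0_9 = 120; x1_9 = 519; y1_9 = 207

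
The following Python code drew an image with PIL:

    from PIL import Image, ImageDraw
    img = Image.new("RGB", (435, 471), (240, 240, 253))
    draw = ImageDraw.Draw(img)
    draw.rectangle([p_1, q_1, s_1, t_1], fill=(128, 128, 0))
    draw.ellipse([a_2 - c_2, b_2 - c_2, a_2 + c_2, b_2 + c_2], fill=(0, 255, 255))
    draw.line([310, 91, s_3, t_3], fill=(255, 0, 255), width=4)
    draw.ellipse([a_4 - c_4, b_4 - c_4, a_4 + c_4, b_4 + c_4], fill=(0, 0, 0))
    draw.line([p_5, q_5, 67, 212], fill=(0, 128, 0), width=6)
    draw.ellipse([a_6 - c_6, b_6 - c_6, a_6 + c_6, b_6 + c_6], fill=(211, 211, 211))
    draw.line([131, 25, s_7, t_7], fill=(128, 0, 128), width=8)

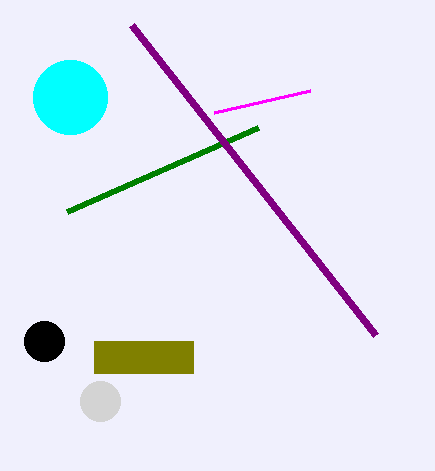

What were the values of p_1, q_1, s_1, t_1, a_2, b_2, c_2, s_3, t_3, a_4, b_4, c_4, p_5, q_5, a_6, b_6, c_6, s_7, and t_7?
p_1 = 94; q_1 = 341; s_1 = 193; t_1 = 373; a_2 = 70; b_2 = 97; c_2 = 37; s_3 = 214; t_3 = 113; a_4 = 44; b_4 = 341; c_4 = 20; p_5 = 258; q_5 = 128; a_6 = 100; b_6 = 401; c_6 = 20; s_7 = 375; t_7 = 335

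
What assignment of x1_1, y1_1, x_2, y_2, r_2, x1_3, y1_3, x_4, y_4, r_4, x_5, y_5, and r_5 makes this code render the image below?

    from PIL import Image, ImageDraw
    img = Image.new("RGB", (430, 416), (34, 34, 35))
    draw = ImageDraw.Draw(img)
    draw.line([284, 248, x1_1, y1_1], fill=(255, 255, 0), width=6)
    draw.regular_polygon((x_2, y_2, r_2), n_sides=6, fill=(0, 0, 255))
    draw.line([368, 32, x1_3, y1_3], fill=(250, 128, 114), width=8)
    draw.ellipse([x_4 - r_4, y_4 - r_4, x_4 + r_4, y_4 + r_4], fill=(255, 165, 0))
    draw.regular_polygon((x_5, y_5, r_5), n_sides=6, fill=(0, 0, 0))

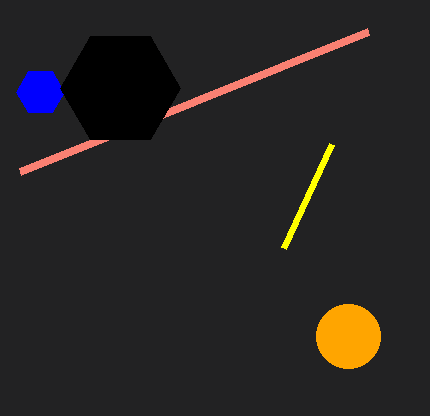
x1_1 = 332; y1_1 = 144; x_2 = 40; y_2 = 92; r_2 = 24; x1_3 = 20; y1_3 = 172; x_4 = 348; y_4 = 336; r_4 = 32; x_5 = 120; y_5 = 88; r_5 = 60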